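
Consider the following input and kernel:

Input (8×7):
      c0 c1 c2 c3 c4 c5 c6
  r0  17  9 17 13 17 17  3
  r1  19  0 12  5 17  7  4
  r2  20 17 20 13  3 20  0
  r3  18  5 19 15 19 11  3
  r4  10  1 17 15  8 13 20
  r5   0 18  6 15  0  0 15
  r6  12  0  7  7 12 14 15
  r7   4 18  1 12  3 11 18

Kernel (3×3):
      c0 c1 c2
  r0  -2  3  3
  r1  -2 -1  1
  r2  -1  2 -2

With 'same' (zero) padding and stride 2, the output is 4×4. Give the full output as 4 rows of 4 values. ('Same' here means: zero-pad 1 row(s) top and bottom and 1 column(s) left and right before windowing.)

Output[0,0]: The receptive field on the zero-padded input at this output position is [0 0 0 / 0 17 9 / 0 19 0]. Elementwise product with the kernel and sum: 0·-2 + 0·3 + 0·3 + 0·-2 + 17·-1 + 9·1 + 0·-1 + 19·2 + 0·-2.
Output[0,1]: The receptive field on the zero-padded input at this output position is [0 0 0 / 9 17 13 / 0 12 5]. Elementwise product with the kernel and sum: 0·-2 + 0·3 + 0·3 + 9·-2 + 17·-1 + 13·1 + 0·-1 + 12·2 + 5·-2.

30 -8 -11 -36
80 13 54 -47
24 52 20 -29
14 -13 -70 27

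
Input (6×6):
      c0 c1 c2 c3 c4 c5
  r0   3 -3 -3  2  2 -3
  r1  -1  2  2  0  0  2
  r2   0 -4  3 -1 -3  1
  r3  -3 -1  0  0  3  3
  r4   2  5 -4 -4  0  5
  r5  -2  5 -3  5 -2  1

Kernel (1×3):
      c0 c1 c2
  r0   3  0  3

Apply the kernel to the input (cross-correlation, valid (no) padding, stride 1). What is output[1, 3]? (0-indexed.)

The receptive field on the input at this output position is [0 0 2]. Elementwise product with the kernel and sum: 0·3 + 2·3.

6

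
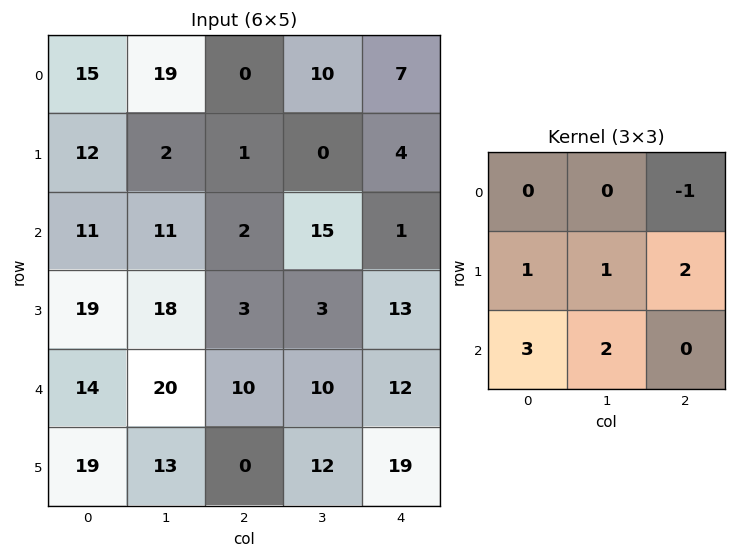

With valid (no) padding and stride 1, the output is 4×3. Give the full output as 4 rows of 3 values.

71 30 38
118 103 30
123 92 81
134 86 55

Output[0,0]: The receptive field on the input at this output position is [15 19 0 / 12 2 1 / 11 11 2]. Elementwise product with the kernel and sum: 0·-1 + 12·1 + 2·1 + 1·2 + 11·3 + 11·2.
Output[0,1]: The receptive field on the input at this output position is [19 0 10 / 2 1 0 / 11 2 15]. Elementwise product with the kernel and sum: 10·-1 + 2·1 + 1·1 + 0·2 + 11·3 + 2·2.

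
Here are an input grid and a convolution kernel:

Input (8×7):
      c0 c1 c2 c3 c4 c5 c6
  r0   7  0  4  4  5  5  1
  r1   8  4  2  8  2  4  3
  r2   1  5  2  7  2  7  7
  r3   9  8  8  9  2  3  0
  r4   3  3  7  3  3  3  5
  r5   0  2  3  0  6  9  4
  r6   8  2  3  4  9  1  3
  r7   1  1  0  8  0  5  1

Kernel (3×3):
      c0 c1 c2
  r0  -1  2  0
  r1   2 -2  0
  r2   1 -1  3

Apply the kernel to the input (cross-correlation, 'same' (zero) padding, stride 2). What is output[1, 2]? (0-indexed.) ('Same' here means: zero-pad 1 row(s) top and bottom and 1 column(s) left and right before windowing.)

The receptive field on the zero-padded input at this output position is [8 2 4 / 7 2 7 / 9 2 3]. Elementwise product with the kernel and sum: 8·-1 + 2·2 + 7·2 + 2·-2 + 9·1 + 2·-1 + 3·3.

22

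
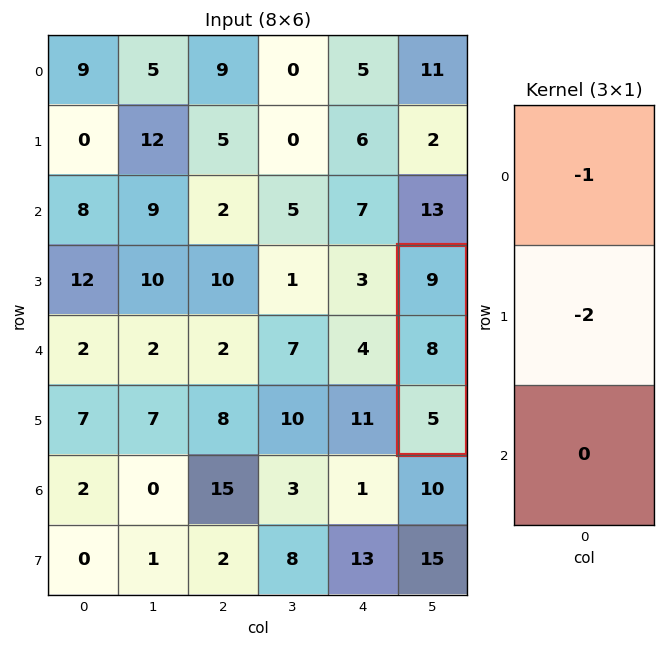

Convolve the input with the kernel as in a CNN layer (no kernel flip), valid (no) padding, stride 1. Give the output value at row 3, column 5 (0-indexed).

-25

The receptive field on the input at this output position is [9 / 8 / 5]. Elementwise product with the kernel and sum: 9·-1 + 8·-2.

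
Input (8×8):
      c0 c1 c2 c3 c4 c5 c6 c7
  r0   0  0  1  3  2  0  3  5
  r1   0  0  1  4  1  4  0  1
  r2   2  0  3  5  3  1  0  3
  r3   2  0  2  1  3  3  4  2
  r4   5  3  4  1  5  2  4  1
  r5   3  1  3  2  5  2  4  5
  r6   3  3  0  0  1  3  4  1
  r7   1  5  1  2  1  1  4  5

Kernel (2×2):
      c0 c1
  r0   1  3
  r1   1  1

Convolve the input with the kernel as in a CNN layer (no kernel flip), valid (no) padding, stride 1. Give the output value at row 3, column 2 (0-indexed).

The receptive field on the input at this output position is [2 1 / 4 1]. Elementwise product with the kernel and sum: 2·1 + 1·3 + 4·1 + 1·1.

10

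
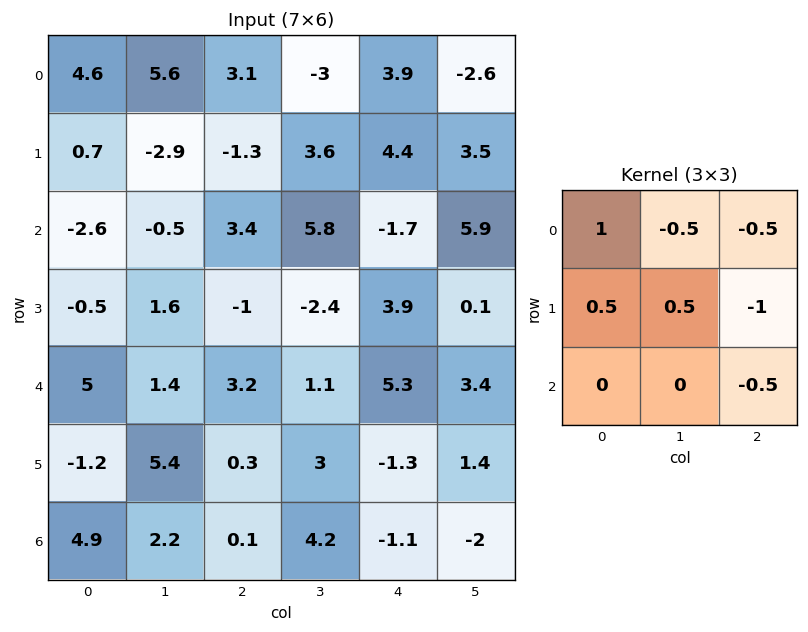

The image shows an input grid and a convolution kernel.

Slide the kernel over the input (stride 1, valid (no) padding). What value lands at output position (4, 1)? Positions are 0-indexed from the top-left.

The receptive field on the input at this output position is [1.4 3.2 1.1 / 5.4 0.3 3 / 2.2 0.1 4.2]. Elementwise product with the kernel and sum: 1.4·1 + 3.2·-0.5 + 1.1·-0.5 + 5.4·0.5 + 0.3·0.5 + 3·-1 + 4.2·-0.5.

-3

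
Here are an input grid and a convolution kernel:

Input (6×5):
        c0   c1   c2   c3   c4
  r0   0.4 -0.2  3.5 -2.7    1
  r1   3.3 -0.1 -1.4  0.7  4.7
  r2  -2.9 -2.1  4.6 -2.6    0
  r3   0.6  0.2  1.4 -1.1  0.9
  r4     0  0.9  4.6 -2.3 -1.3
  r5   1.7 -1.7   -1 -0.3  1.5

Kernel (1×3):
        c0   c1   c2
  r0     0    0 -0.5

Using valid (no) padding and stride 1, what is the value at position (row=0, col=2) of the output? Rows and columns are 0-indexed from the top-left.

The receptive field on the input at this output position is [3.5 -2.7 1]. Elementwise product with the kernel and sum: 1·-0.5.

-0.5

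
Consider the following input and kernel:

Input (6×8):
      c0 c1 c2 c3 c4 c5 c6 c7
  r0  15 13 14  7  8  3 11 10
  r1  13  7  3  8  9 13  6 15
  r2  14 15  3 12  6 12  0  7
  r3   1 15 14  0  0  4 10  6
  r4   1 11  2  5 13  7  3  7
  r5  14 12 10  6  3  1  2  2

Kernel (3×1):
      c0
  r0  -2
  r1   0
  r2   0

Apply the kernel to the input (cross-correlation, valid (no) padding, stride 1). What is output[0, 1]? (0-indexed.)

The receptive field on the input at this output position is [13 / 7 / 15]. Elementwise product with the kernel and sum: 13·-2.

-26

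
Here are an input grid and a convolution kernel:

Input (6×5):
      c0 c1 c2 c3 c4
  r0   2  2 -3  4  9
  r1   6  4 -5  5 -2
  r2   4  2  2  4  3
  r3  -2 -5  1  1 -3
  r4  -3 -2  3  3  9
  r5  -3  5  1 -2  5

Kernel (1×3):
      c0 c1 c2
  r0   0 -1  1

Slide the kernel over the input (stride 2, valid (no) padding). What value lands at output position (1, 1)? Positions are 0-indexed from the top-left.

-1

The receptive field on the input at this output position is [2 4 3]. Elementwise product with the kernel and sum: 4·-1 + 3·1.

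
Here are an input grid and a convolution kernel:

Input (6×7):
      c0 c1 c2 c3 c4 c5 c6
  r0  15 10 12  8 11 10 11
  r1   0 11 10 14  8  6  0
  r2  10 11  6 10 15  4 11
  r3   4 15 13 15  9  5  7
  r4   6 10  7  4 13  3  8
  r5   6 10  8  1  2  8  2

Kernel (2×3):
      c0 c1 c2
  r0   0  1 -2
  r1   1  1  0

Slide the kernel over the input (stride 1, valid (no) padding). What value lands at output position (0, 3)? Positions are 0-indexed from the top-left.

The receptive field on the input at this output position is [8 11 10 / 14 8 6]. Elementwise product with the kernel and sum: 11·1 + 10·-2 + 14·1 + 8·1.

13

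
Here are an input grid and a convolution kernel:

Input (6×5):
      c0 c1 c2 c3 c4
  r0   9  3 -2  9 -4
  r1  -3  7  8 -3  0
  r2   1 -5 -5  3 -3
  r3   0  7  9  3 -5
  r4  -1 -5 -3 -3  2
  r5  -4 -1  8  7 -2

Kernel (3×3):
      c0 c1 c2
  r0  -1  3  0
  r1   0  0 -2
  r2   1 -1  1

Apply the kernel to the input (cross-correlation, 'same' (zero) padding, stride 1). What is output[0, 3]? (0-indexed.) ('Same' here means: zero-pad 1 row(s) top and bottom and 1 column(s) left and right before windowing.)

19

The receptive field on the zero-padded input at this output position is [0 0 0 / -2 9 -4 / 8 -3 0]. Elementwise product with the kernel and sum: 0·-1 + 0·3 + -4·-2 + 8·1 + -3·-1 + 0·1.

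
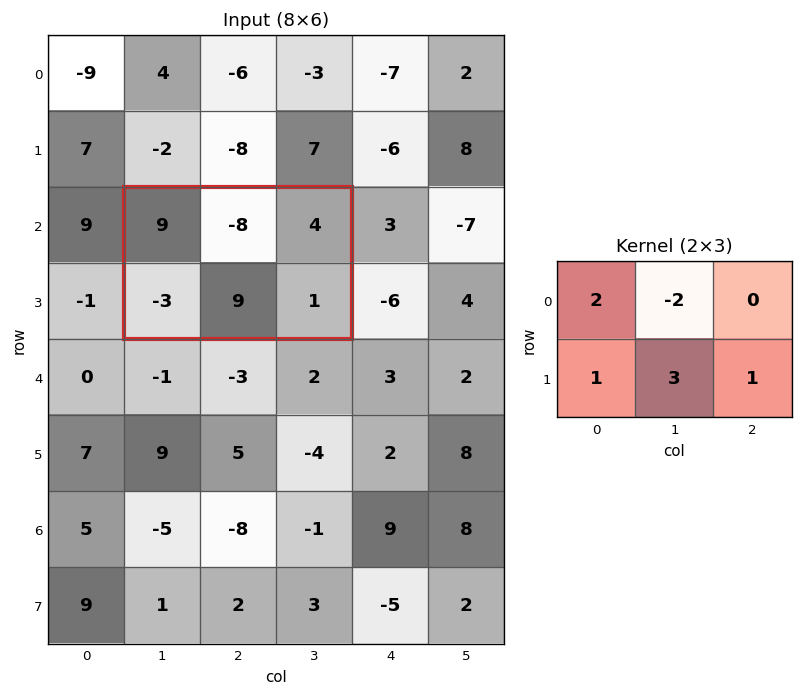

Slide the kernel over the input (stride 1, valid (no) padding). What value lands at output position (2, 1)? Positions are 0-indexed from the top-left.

The receptive field on the input at this output position is [9 -8 4 / -3 9 1]. Elementwise product with the kernel and sum: 9·2 + -8·-2 + -3·1 + 9·3 + 1·1.

59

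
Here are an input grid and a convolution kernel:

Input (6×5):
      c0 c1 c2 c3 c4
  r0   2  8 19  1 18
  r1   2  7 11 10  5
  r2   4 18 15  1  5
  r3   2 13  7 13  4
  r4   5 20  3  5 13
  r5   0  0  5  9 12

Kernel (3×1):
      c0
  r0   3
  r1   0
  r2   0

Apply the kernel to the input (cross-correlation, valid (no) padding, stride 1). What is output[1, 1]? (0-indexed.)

The receptive field on the input at this output position is [7 / 18 / 13]. Elementwise product with the kernel and sum: 7·3.

21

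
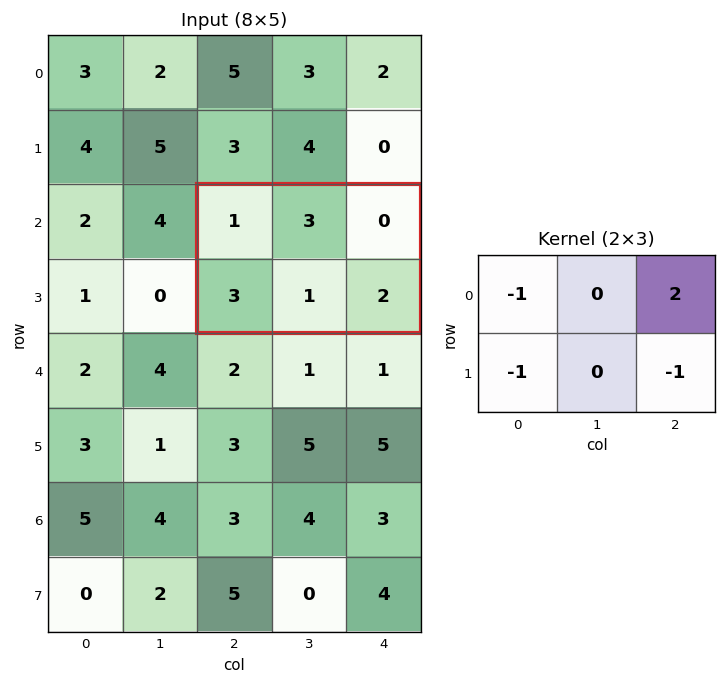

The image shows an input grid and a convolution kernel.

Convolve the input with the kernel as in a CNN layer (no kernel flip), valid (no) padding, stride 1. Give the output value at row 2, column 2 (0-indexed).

-6

The receptive field on the input at this output position is [1 3 0 / 3 1 2]. Elementwise product with the kernel and sum: 1·-1 + 0·2 + 3·-1 + 2·-1.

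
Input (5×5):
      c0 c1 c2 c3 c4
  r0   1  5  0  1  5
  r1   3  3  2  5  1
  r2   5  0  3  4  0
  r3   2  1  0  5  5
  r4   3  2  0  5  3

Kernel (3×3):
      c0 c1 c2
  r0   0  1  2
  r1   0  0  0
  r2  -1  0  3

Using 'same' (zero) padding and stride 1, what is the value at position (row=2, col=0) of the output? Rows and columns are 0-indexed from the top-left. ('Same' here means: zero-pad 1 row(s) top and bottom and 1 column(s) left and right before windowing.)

12

The receptive field on the zero-padded input at this output position is [0 3 3 / 0 5 0 / 0 2 1]. Elementwise product with the kernel and sum: 3·1 + 3·2 + 0·-1 + 1·3.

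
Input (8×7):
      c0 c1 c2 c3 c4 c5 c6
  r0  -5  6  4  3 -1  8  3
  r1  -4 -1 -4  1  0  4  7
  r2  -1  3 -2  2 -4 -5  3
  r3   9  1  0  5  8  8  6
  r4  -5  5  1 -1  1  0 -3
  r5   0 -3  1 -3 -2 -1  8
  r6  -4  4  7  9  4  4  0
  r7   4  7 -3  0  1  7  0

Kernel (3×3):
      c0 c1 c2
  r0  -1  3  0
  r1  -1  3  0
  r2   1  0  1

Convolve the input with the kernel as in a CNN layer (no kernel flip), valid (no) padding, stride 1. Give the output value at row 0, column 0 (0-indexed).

The receptive field on the input at this output position is [-5 6 4 / -4 -1 -4 / -1 3 -2]. Elementwise product with the kernel and sum: -5·-1 + 6·3 + -4·-1 + -1·3 + -1·1 + -2·1.

21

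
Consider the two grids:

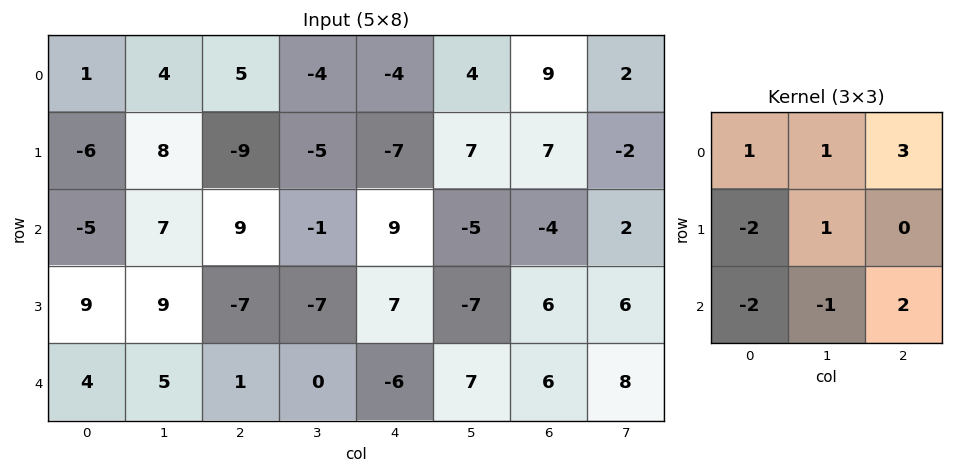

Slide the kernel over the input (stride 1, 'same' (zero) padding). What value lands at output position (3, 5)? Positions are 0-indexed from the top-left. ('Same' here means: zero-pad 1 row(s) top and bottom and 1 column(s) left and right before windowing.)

The receptive field on the zero-padded input at this output position is [9 -5 -4 / 7 -7 6 / -6 7 6]. Elementwise product with the kernel and sum: 9·1 + -5·1 + -4·3 + 7·-2 + -7·1 + -6·-2 + 7·-1 + 6·2.

-12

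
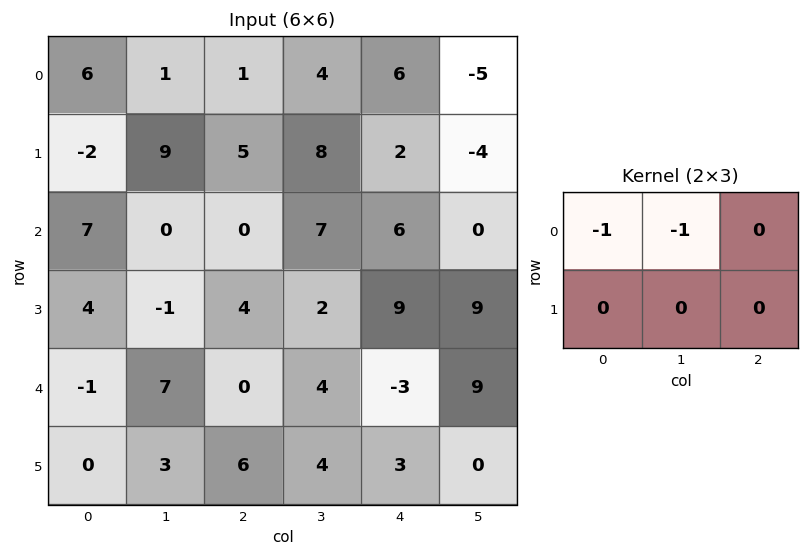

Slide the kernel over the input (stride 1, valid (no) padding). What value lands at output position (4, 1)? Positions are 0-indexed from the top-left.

-7

The receptive field on the input at this output position is [7 0 4 / 3 6 4]. Elementwise product with the kernel and sum: 7·-1 + 0·-1.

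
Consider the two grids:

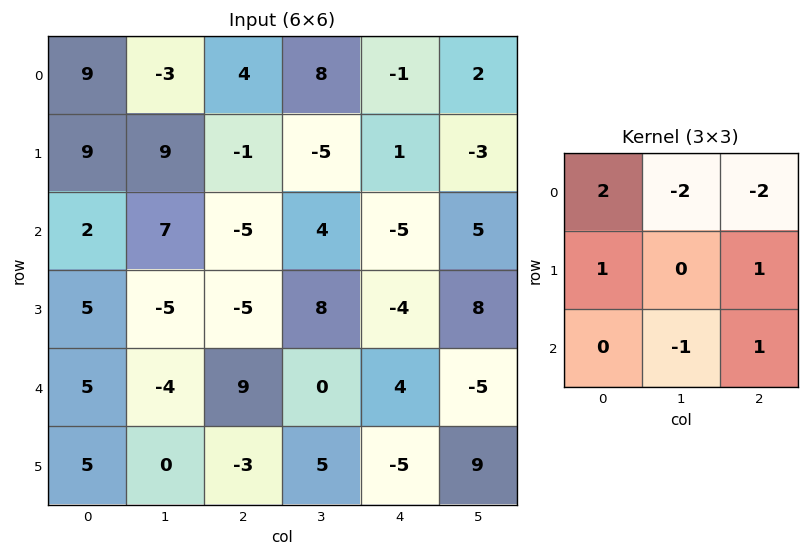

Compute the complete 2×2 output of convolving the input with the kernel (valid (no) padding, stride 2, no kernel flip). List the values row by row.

Output[0,0]: The receptive field on the input at this output position is [9 -3 4 / 9 9 -1 / 2 7 -5]. Elementwise product with the kernel and sum: 9·2 + -3·-2 + 4·-2 + 9·1 + -1·1 + 7·-1 + -5·1.
Output[0,1]: The receptive field on the input at this output position is [4 8 -1 / -1 -5 1 / -5 4 -5]. Elementwise product with the kernel and sum: 4·2 + 8·-2 + -1·-2 + -1·1 + 1·1 + 4·-1 + -5·1.

12 -15
13 -13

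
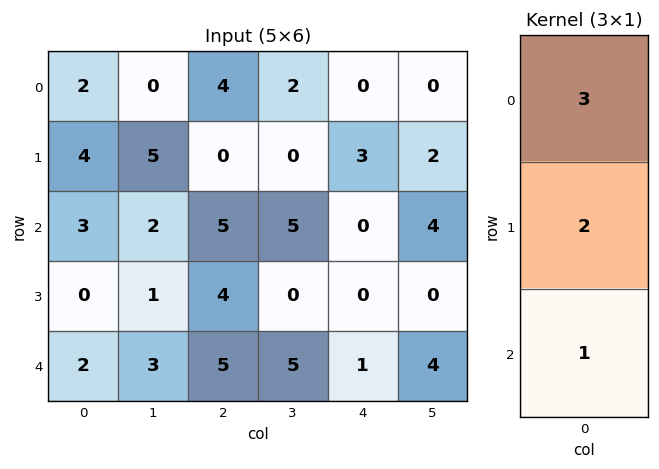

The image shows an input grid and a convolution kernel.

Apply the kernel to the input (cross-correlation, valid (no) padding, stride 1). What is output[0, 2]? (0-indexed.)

17

The receptive field on the input at this output position is [4 / 0 / 5]. Elementwise product with the kernel and sum: 4·3 + 0·2 + 5·1.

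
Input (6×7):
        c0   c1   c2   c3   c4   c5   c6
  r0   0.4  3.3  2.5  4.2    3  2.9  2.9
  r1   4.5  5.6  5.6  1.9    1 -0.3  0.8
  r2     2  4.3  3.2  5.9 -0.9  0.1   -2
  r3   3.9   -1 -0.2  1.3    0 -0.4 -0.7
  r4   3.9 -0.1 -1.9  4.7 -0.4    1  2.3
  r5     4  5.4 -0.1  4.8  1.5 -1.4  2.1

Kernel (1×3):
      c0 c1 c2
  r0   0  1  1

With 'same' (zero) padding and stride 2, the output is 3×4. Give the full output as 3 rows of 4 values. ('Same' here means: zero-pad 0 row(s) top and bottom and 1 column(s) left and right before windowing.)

3.7 6.7 5.9 2.9
6.3 9.1 -0.8 -2
3.8 2.8 0.6 2.3

Output[0,0]: The receptive field on the zero-padded input at this output position is [0 0.4 3.3]. Elementwise product with the kernel and sum: 0.4·1 + 3.3·1.
Output[0,1]: The receptive field on the zero-padded input at this output position is [3.3 2.5 4.2]. Elementwise product with the kernel and sum: 2.5·1 + 4.2·1.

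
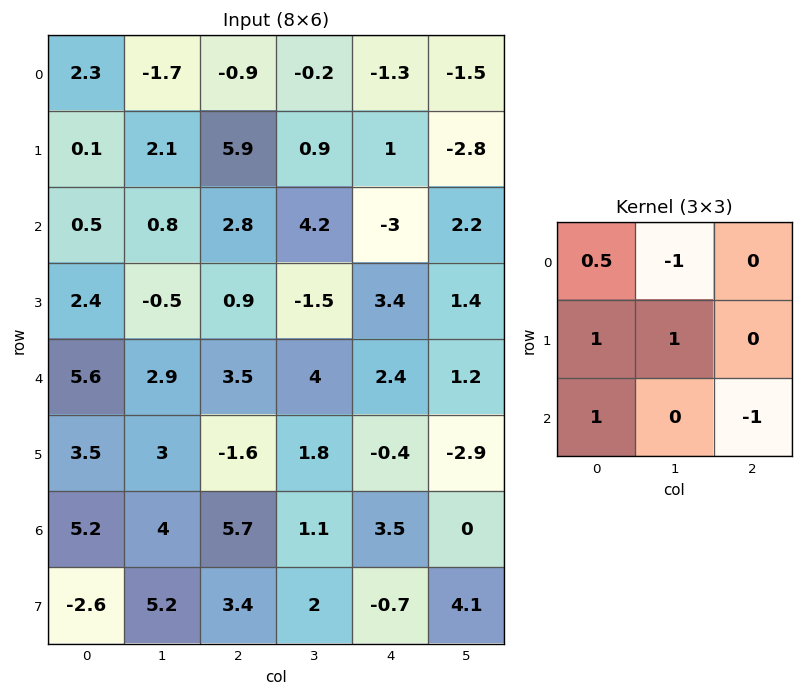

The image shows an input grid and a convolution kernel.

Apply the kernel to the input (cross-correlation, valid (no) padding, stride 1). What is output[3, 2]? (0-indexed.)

The receptive field on the input at this output position is [0.9 -1.5 3.4 / 3.5 4 2.4 / -1.6 1.8 -0.4]. Elementwise product with the kernel and sum: 0.9·0.5 + -1.5·-1 + 3.5·1 + 4·1 + -1.6·1 + -0.4·-1.

8.25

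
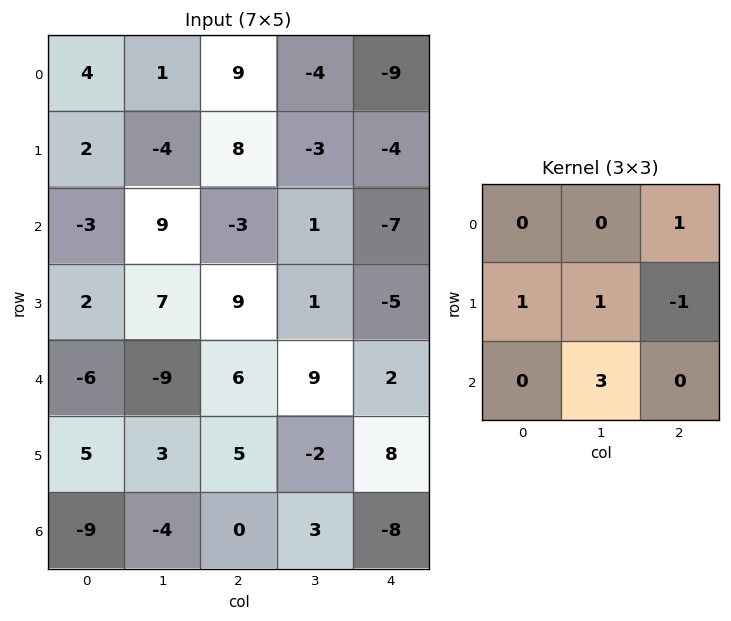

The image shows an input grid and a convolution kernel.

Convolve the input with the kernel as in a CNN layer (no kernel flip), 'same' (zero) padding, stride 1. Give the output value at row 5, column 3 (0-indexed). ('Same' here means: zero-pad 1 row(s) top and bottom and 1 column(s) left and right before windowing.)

6

The receptive field on the zero-padded input at this output position is [6 9 2 / 5 -2 8 / 0 3 -8]. Elementwise product with the kernel and sum: 2·1 + 5·1 + -2·1 + 8·-1 + 3·3.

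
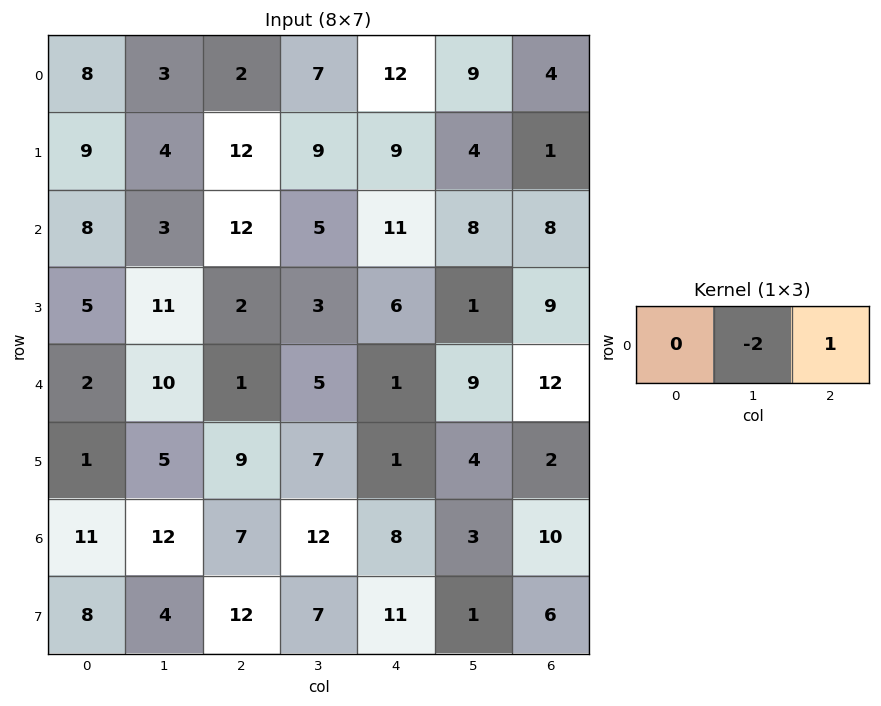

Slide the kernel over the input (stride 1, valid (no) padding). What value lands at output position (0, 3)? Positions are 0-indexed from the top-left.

The receptive field on the input at this output position is [7 12 9]. Elementwise product with the kernel and sum: 12·-2 + 9·1.

-15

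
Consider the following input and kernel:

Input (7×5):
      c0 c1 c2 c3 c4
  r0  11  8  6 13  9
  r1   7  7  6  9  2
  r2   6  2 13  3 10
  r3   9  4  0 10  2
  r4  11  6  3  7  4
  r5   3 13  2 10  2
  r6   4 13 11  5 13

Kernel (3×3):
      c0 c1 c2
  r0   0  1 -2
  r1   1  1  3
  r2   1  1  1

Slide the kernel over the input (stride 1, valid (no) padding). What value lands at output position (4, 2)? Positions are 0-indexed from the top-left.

The receptive field on the input at this output position is [3 7 4 / 2 10 2 / 11 5 13]. Elementwise product with the kernel and sum: 7·1 + 4·-2 + 2·1 + 10·1 + 2·3 + 11·1 + 5·1 + 13·1.

46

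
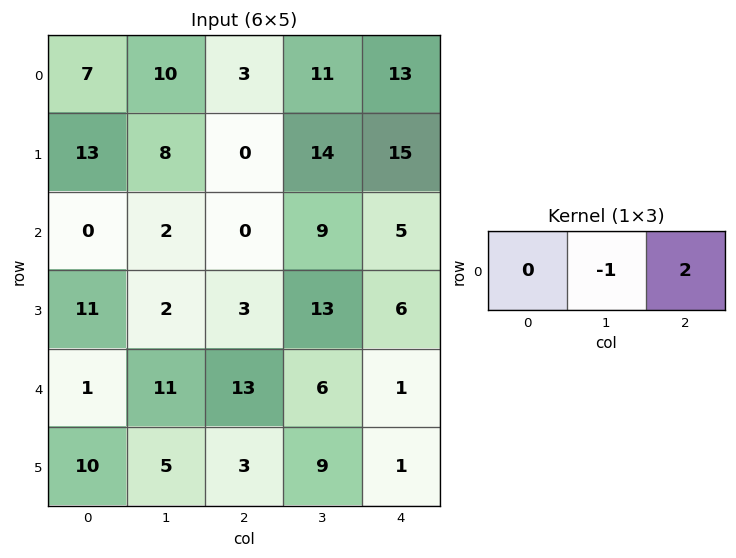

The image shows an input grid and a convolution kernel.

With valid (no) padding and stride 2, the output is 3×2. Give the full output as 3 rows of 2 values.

Output[0,0]: The receptive field on the input at this output position is [7 10 3]. Elementwise product with the kernel and sum: 10·-1 + 3·2.
Output[0,1]: The receptive field on the input at this output position is [3 11 13]. Elementwise product with the kernel and sum: 11·-1 + 13·2.

-4 15
-2 1
15 -4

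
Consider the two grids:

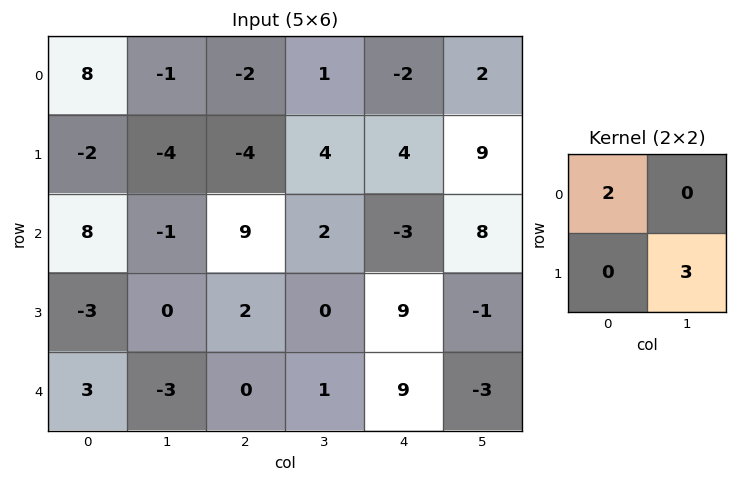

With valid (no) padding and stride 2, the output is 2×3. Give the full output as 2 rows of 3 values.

4 8 23
16 18 -9

Output[0,0]: The receptive field on the input at this output position is [8 -1 / -2 -4]. Elementwise product with the kernel and sum: 8·2 + -4·3.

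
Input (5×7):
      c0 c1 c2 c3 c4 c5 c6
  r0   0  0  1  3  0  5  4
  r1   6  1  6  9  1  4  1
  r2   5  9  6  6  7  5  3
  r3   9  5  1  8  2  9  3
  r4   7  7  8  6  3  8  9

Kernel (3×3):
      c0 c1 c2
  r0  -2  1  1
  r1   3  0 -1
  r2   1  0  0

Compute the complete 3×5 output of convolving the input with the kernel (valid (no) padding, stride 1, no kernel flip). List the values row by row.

18 7 24 28 18
13 39 10 8 23
38 8 10 21 0

Output[0,0]: The receptive field on the input at this output position is [0 0 1 / 6 1 6 / 5 9 6]. Elementwise product with the kernel and sum: 0·-2 + 0·1 + 1·1 + 6·3 + 6·-1 + 5·1.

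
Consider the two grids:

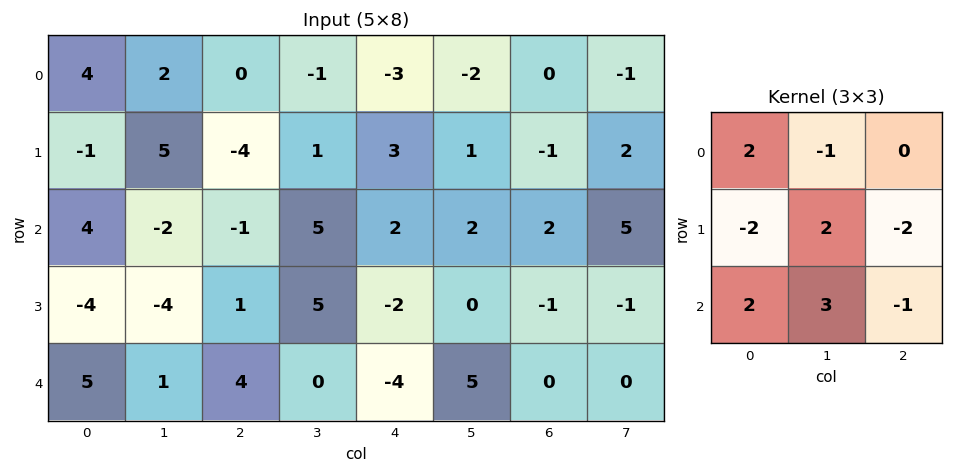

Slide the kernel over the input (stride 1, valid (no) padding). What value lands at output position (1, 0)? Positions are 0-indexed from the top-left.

-38

The receptive field on the input at this output position is [-1 5 -4 / 4 -2 -1 / -4 -4 1]. Elementwise product with the kernel and sum: -1·2 + 5·-1 + 4·-2 + -2·2 + -1·-2 + -4·2 + -4·3 + 1·-1.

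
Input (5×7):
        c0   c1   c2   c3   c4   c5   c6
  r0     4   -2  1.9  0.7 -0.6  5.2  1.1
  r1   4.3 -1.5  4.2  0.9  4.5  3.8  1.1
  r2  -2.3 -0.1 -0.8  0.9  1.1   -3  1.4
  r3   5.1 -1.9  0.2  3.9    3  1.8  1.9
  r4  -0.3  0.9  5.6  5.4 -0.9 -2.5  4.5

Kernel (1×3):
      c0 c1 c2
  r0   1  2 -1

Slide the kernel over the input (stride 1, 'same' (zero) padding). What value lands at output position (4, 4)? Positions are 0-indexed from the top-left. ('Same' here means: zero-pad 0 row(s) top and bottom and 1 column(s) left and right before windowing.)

The receptive field on the zero-padded input at this output position is [5.4 -0.9 -2.5]. Elementwise product with the kernel and sum: 5.4·1 + -0.9·2 + -2.5·-1.

6.1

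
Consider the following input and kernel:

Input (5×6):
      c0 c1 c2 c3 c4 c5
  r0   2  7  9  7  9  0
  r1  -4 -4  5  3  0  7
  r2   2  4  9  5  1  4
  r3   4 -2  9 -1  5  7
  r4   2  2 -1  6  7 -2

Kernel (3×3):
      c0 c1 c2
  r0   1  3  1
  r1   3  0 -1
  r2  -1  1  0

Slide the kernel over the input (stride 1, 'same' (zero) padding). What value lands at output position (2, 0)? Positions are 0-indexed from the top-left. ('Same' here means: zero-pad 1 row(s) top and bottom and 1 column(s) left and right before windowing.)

-16

The receptive field on the zero-padded input at this output position is [0 -4 -4 / 0 2 4 / 0 4 -2]. Elementwise product with the kernel and sum: 0·1 + -4·3 + -4·1 + 0·3 + 4·-1 + 0·-1 + 4·1.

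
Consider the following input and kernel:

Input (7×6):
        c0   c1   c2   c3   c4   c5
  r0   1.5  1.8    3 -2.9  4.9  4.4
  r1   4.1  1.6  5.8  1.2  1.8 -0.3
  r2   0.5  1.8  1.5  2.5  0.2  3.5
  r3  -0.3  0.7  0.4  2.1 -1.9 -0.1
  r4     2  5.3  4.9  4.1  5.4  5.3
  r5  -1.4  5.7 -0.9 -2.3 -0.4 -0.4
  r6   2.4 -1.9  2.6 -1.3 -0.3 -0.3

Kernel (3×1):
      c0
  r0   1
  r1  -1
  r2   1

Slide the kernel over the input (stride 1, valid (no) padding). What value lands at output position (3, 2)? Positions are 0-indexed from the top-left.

-5.4

The receptive field on the input at this output position is [0.4 / 4.9 / -0.9]. Elementwise product with the kernel and sum: 0.4·1 + 4.9·-1 + -0.9·1.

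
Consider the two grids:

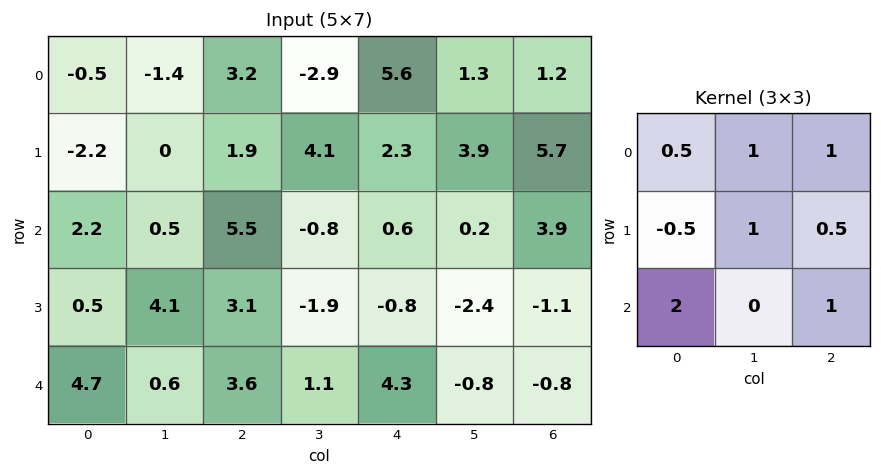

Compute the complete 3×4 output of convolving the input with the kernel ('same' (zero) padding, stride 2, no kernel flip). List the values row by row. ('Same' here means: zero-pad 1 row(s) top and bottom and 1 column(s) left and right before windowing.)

Output[0,0]: The receptive field on the zero-padded input at this output position is [0 0 0 / 0 -0.5 -1.4 / 0 -2.2 0]. Elementwise product with the kernel and sum: 0·0.5 + 0·1 + 0·1 + 0·-0.5 + -0.5·1 + -1.4·0.5 + 0·2 + 0·1.
Output[0,1]: The receptive field on the zero-padded input at this output position is [0 0 0 / -1.4 3.2 -2.9 / 0 1.9 4.1]. Elementwise product with the kernel and sum: 0·0.5 + 0·1 + 0·1 + -1.4·-0.5 + 3.2·1 + -2.9·0.5 + 0·2 + 4.1·1.

-1.2 6.55 19.8 8.35
4.35 17.15 3.15 6.65
9.6 7.1 -0.8 -2.7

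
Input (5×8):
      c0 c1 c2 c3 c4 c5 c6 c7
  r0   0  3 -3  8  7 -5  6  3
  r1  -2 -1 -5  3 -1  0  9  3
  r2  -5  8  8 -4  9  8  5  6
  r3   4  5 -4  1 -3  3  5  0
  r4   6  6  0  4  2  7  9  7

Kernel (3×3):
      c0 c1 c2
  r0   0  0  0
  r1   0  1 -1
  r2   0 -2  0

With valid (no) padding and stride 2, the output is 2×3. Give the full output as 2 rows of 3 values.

Output[0,0]: The receptive field on the input at this output position is [0 3 -3 / -2 -1 -5 / -5 8 8]. Elementwise product with the kernel and sum: -1·1 + -5·-1 + 8·-2.
Output[0,1]: The receptive field on the input at this output position is [-3 8 7 / -5 3 -1 / 8 -4 9]. Elementwise product with the kernel and sum: 3·1 + -1·-1 + -4·-2.

-12 12 -25
-3 -4 -16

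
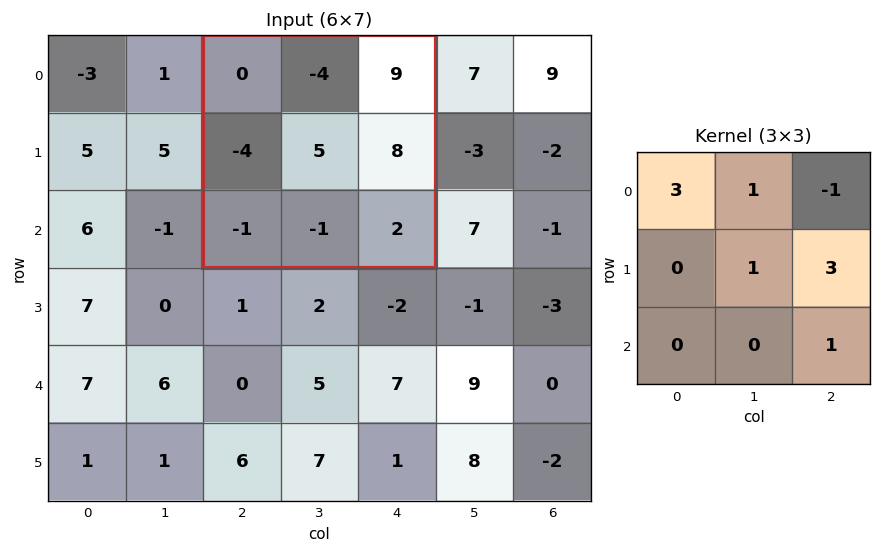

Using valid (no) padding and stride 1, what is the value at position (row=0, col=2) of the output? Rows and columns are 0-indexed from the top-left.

The receptive field on the input at this output position is [0 -4 9 / -4 5 8 / -1 -1 2]. Elementwise product with the kernel and sum: 0·3 + -4·1 + 9·-1 + 5·1 + 8·3 + 2·1.

18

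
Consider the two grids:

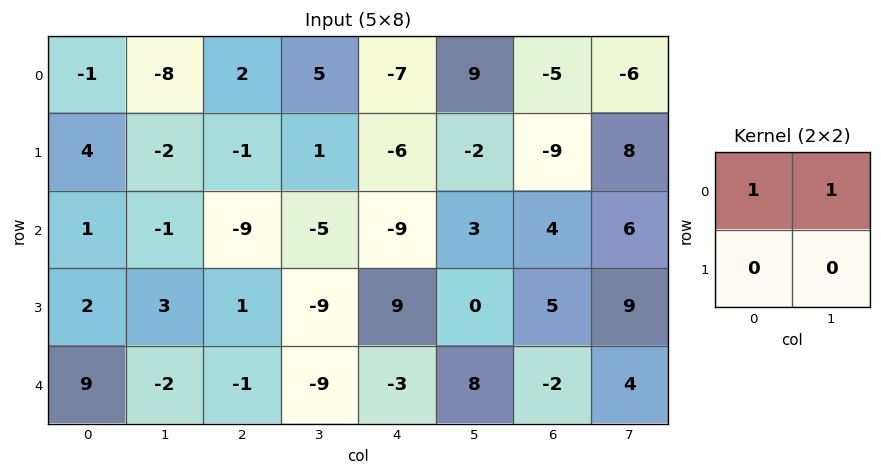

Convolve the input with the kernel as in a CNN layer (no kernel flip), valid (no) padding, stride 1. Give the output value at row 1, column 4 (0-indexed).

-8

The receptive field on the input at this output position is [-6 -2 / -9 3]. Elementwise product with the kernel and sum: -6·1 + -2·1.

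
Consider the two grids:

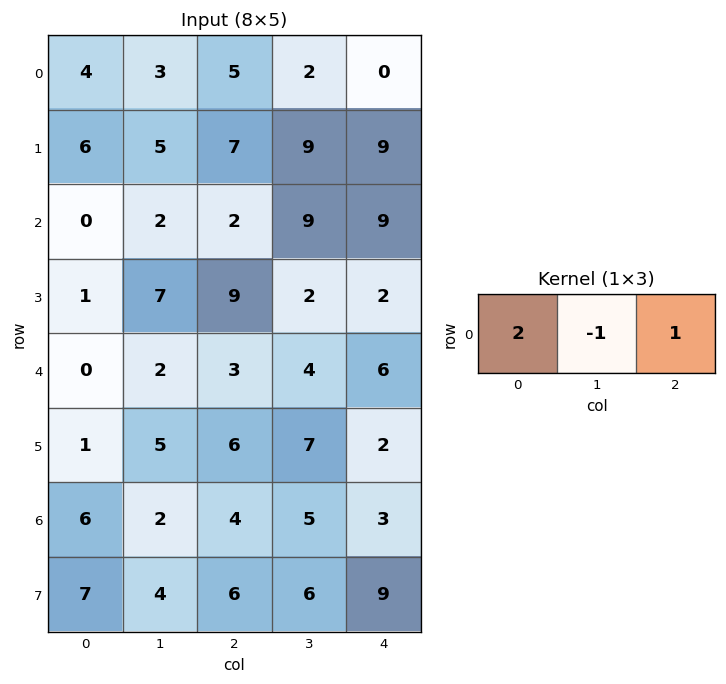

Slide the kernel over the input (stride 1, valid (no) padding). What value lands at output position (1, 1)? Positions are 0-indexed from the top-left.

The receptive field on the input at this output position is [5 7 9]. Elementwise product with the kernel and sum: 5·2 + 7·-1 + 9·1.

12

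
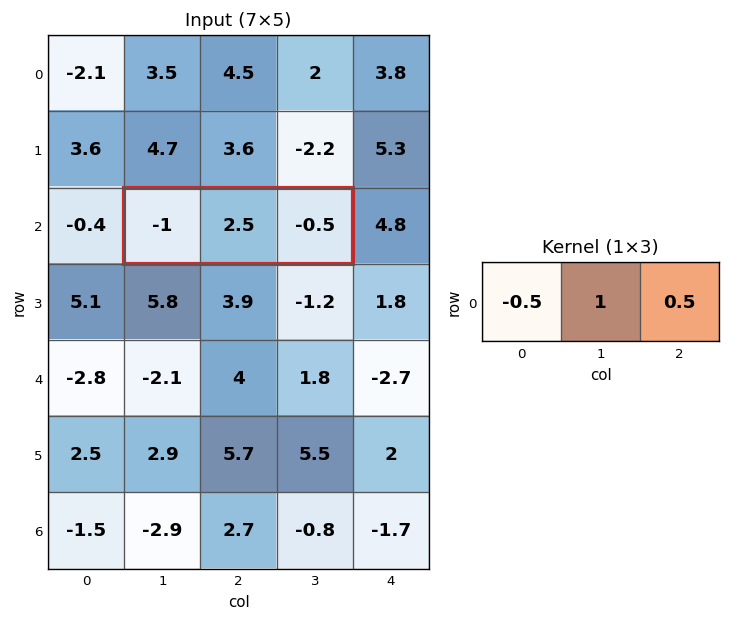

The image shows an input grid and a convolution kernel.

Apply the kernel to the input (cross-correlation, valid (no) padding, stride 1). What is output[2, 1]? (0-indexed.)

The receptive field on the input at this output position is [-1 2.5 -0.5]. Elementwise product with the kernel and sum: -1·-0.5 + 2.5·1 + -0.5·0.5.

2.75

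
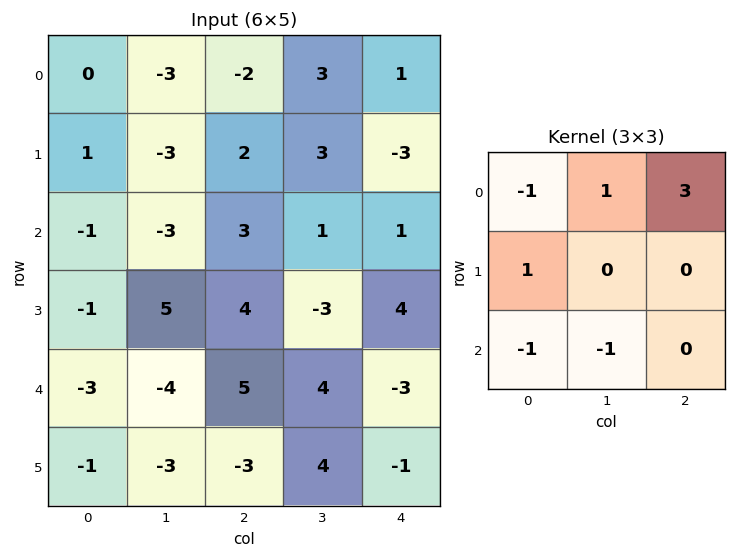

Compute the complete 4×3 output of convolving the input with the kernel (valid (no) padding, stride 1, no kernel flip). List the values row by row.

-4 7 6
-3 2 -6
13 13 -4
19 -8 9

Output[0,0]: The receptive field on the input at this output position is [0 -3 -2 / 1 -3 2 / -1 -3 3]. Elementwise product with the kernel and sum: 0·-1 + -3·1 + -2·3 + 1·1 + -1·-1 + -3·-1.
Output[0,1]: The receptive field on the input at this output position is [-3 -2 3 / -3 2 3 / -3 3 1]. Elementwise product with the kernel and sum: -3·-1 + -2·1 + 3·3 + -3·1 + -3·-1 + 3·-1.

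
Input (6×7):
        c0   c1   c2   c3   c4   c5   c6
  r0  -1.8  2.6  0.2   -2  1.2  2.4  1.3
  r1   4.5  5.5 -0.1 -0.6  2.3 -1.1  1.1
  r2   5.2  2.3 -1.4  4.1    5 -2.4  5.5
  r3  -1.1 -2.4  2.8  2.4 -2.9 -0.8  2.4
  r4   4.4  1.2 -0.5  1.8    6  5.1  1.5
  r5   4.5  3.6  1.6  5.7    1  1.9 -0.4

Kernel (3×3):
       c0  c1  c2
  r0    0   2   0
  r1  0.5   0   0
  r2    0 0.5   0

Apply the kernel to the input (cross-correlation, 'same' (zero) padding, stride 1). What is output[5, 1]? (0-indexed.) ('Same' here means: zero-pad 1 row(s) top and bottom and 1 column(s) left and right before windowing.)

4.65

The receptive field on the zero-padded input at this output position is [4.4 1.2 -0.5 / 4.5 3.6 1.6 / 0 0 0]. Elementwise product with the kernel and sum: 1.2·2 + 4.5·0.5 + 0·0.5.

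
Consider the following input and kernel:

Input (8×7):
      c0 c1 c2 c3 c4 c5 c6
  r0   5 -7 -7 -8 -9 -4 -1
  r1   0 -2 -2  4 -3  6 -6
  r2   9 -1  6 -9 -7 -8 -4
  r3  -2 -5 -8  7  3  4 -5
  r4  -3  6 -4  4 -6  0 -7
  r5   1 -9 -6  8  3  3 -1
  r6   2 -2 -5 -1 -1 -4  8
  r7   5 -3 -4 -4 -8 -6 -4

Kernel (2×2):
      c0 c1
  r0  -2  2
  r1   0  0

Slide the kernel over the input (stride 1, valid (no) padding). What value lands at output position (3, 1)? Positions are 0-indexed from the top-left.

-6

The receptive field on the input at this output position is [-5 -8 / 6 -4]. Elementwise product with the kernel and sum: -5·-2 + -8·2.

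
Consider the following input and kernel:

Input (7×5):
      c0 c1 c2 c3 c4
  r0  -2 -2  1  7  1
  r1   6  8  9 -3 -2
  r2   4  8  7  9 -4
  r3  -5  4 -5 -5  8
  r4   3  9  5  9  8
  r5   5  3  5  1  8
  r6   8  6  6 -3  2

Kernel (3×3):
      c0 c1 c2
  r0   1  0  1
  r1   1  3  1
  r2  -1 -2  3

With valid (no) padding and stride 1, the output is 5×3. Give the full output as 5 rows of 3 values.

39 42 -37
32 34 76
7 9 -8
29 22 60
25 10 35

Output[0,0]: The receptive field on the input at this output position is [-2 -2 1 / 6 8 9 / 4 8 7]. Elementwise product with the kernel and sum: -2·1 + 1·1 + 6·1 + 8·3 + 9·1 + 4·-1 + 8·-2 + 7·3.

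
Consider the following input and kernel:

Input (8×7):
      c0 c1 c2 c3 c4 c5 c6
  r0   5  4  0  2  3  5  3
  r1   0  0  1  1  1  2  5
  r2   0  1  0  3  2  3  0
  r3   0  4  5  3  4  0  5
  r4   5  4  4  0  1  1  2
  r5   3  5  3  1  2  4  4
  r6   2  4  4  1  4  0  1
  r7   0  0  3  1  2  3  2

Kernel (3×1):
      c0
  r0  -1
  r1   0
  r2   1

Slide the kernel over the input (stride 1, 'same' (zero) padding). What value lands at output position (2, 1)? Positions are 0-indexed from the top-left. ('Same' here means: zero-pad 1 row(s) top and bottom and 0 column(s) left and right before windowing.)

The receptive field on the zero-padded input at this output position is [0 / 1 / 4]. Elementwise product with the kernel and sum: 0·-1 + 4·1.

4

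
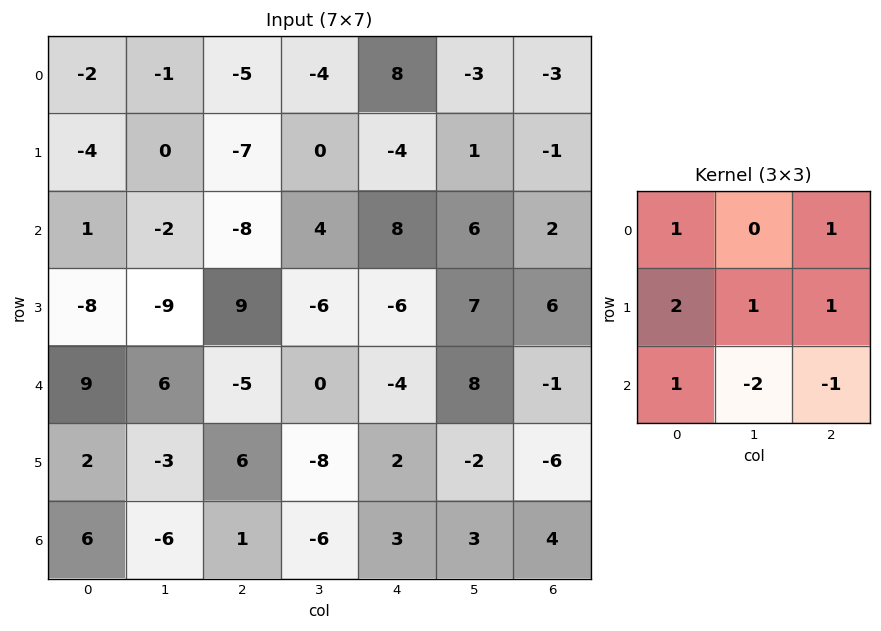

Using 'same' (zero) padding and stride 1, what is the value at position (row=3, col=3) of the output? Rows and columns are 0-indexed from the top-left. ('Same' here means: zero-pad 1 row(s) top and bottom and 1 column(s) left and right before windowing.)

5

The receptive field on the zero-padded input at this output position is [-8 4 8 / 9 -6 -6 / -5 0 -4]. Elementwise product with the kernel and sum: -8·1 + 8·1 + 9·2 + -6·1 + -6·1 + -5·1 + 0·-2 + -4·-1.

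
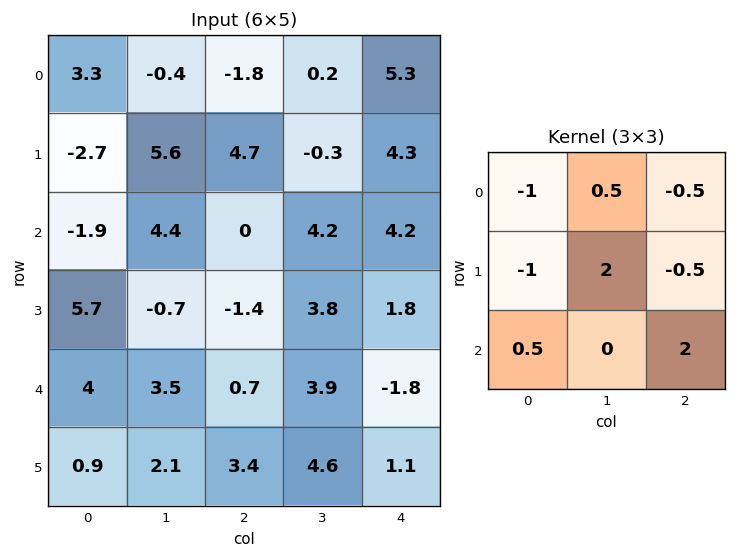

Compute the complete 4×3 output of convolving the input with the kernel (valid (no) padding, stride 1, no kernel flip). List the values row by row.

Output[0,0]: The receptive field on the input at this output position is [3.3 -0.4 -1.8 / -2.7 5.6 4.7 / -1.9 4.4 0]. Elementwise product with the kernel and sum: 3.3·-1 + -0.4·0.5 + -1.8·-0.5 + -2.7·-1 + 5.6·2 + 4.7·-0.5 + -1.9·0.5 + 0·2.
Output[0,1]: The receptive field on the input at this output position is [-0.4 -1.8 0.2 / 5.6 4.7 -0.3 / 4.4 0 4.2]. Elementwise product with the kernel and sum: -0.4·-1 + -1.8·0.5 + 0.2·-0.5 + 5.6·-1 + 4.7·2 + -0.3·-0.5 + 4.4·0.5 + 4.2·2.

8 13.95 0.2
13.9 -2.35 2.2
1.1 -0.95 4.85
4.55 4.3 14.3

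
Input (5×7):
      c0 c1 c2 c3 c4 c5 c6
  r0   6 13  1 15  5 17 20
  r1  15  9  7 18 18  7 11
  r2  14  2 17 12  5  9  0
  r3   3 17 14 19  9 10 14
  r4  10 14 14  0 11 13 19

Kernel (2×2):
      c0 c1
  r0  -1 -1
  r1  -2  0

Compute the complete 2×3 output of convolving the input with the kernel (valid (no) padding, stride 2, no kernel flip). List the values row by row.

-49 -30 -58
-22 -57 -32

Output[0,0]: The receptive field on the input at this output position is [6 13 / 15 9]. Elementwise product with the kernel and sum: 6·-1 + 13·-1 + 15·-2.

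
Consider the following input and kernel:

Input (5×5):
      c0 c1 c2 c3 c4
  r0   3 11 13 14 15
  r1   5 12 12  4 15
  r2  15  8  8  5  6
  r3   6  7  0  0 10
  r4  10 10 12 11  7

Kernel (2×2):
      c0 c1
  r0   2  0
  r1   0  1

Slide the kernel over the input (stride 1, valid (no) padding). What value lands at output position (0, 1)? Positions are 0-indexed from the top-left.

The receptive field on the input at this output position is [11 13 / 12 12]. Elementwise product with the kernel and sum: 11·2 + 12·1.

34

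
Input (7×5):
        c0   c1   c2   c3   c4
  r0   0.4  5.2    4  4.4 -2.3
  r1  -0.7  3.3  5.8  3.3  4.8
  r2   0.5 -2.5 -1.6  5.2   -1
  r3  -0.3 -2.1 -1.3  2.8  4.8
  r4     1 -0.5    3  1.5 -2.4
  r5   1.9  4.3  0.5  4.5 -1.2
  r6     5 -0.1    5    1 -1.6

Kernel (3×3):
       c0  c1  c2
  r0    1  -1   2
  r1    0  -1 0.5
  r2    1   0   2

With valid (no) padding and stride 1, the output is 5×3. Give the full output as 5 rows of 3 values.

0.1 13.75 -9.5
6.4 11.8 14.7
8.25 14.7 -11
4.1 15.85 0.9
18.45 3.15 -6.6

Output[0,0]: The receptive field on the input at this output position is [0.4 5.2 4 / -0.7 3.3 5.8 / 0.5 -2.5 -1.6]. Elementwise product with the kernel and sum: 0.4·1 + 5.2·-1 + 4·2 + 3.3·-1 + 5.8·0.5 + 0.5·1 + -1.6·2.
Output[0,1]: The receptive field on the input at this output position is [5.2 4 4.4 / 3.3 5.8 3.3 / -2.5 -1.6 5.2]. Elementwise product with the kernel and sum: 5.2·1 + 4·-1 + 4.4·2 + 5.8·-1 + 3.3·0.5 + -2.5·1 + 5.2·2.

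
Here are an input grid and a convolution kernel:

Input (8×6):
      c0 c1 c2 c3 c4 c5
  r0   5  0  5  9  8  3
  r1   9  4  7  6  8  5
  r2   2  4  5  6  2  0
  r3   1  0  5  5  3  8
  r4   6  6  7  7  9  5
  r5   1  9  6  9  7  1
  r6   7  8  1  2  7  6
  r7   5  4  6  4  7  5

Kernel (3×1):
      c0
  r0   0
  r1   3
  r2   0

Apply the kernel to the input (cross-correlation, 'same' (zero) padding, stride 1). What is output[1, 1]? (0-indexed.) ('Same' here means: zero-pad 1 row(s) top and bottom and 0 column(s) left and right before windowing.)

The receptive field on the zero-padded input at this output position is [0 / 4 / 4]. Elementwise product with the kernel and sum: 4·3.

12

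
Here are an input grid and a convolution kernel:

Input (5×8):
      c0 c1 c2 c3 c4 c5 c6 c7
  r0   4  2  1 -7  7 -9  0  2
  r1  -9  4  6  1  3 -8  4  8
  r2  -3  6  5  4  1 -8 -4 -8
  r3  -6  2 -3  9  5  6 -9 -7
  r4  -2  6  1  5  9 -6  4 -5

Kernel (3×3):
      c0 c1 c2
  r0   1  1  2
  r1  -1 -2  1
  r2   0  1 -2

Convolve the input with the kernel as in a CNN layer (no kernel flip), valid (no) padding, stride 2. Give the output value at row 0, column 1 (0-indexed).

The receptive field on the input at this output position is [1 -7 7 / 6 1 3 / 5 4 1]. Elementwise product with the kernel and sum: 1·1 + -7·1 + 7·2 + 6·-1 + 1·-2 + 3·1 + 4·1 + 1·-2.

5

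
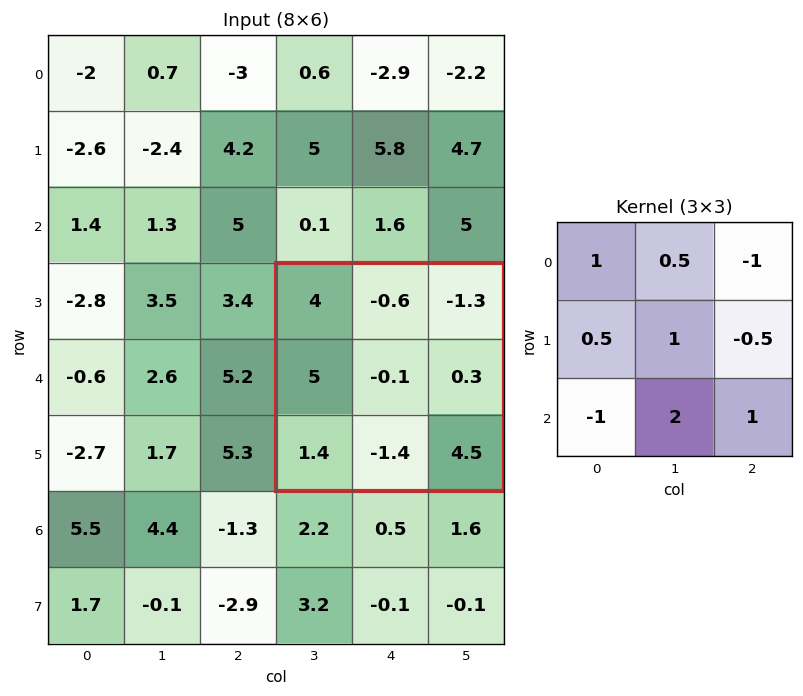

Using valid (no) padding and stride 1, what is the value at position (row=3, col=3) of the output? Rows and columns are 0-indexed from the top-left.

The receptive field on the input at this output position is [4 -0.6 -1.3 / 5 -0.1 0.3 / 1.4 -1.4 4.5]. Elementwise product with the kernel and sum: 4·1 + -0.6·0.5 + -1.3·-1 + 5·0.5 + -0.1·1 + 0.3·-0.5 + 1.4·-1 + -1.4·2 + 4.5·1.

7.55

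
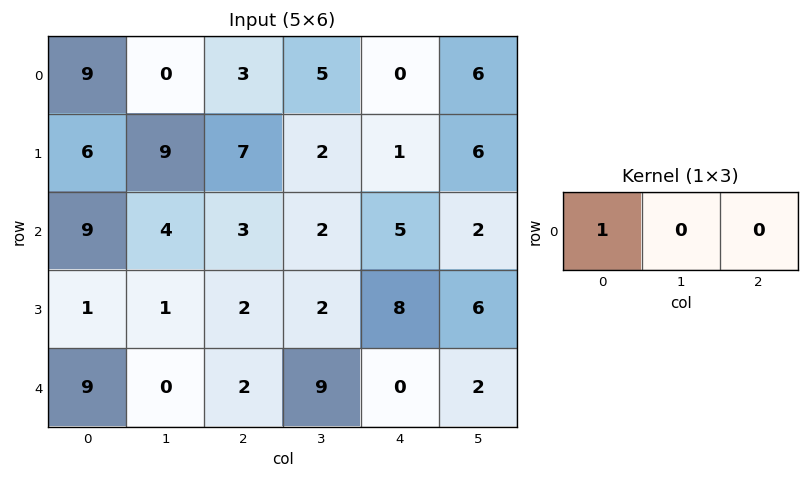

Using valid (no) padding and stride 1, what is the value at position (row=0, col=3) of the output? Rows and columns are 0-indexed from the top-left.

The receptive field on the input at this output position is [5 0 6]. Elementwise product with the kernel and sum: 5·1.

5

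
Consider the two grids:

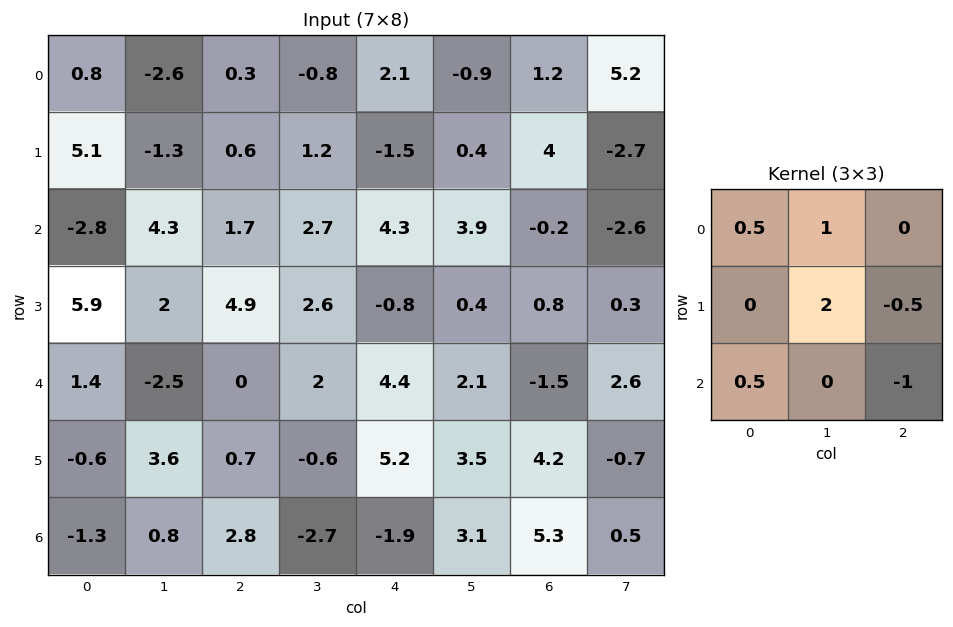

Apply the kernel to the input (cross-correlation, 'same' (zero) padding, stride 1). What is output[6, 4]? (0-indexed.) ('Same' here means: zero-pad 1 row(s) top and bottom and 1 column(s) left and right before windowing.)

The receptive field on the zero-padded input at this output position is [-0.6 5.2 3.5 / -2.7 -1.9 3.1 / 0 0 0]. Elementwise product with the kernel and sum: -0.6·0.5 + 5.2·1 + -1.9·2 + 3.1·-0.5 + 0·0.5 + 0·-1.

-0.45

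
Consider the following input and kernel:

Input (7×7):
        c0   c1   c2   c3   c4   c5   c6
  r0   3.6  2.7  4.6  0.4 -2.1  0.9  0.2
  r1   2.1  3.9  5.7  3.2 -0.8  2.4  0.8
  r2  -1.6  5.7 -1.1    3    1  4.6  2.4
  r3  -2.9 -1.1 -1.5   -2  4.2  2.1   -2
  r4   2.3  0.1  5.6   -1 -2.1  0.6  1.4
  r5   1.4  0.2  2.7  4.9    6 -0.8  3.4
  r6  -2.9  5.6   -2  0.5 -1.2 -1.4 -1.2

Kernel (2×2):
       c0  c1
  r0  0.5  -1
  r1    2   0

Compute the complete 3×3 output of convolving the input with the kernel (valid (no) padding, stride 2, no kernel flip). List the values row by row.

3.3 13.3 -3.55
-12.3 -6.55 4.3
3.85 9.2 10.35

Output[0,0]: The receptive field on the input at this output position is [3.6 2.7 / 2.1 3.9]. Elementwise product with the kernel and sum: 3.6·0.5 + 2.7·-1 + 2.1·2.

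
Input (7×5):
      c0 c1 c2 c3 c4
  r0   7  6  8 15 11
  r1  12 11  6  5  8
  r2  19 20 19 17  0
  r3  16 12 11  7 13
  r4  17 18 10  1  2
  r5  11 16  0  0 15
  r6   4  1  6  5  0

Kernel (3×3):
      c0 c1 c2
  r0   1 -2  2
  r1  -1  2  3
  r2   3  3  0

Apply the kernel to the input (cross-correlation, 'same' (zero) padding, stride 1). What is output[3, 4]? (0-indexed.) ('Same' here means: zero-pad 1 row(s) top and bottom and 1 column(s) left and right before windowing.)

45

The receptive field on the zero-padded input at this output position is [17 0 0 / 7 13 0 / 1 2 0]. Elementwise product with the kernel and sum: 17·1 + 0·-2 + 0·2 + 7·-1 + 13·2 + 0·3 + 1·3 + 2·3.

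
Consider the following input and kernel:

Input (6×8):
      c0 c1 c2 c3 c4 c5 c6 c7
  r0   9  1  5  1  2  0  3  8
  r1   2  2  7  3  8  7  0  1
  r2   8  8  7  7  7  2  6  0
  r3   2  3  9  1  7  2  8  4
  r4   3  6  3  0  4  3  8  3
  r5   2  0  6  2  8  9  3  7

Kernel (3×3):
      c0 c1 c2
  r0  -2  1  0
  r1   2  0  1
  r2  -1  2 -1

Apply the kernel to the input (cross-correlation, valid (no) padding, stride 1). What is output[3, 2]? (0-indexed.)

The receptive field on the input at this output position is [9 1 7 / 3 0 4 / 6 2 8]. Elementwise product with the kernel and sum: 9·-2 + 1·1 + 3·2 + 4·1 + 6·-1 + 2·2 + 8·-1.

-17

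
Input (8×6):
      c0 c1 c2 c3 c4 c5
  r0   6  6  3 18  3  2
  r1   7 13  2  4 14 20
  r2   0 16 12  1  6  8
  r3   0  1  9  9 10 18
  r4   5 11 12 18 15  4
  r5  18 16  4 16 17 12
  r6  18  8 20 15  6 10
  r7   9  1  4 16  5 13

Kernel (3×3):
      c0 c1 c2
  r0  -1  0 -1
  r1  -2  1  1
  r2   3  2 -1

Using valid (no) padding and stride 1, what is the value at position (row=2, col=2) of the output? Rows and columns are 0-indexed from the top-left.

The receptive field on the input at this output position is [12 1 6 / 9 9 10 / 12 18 15]. Elementwise product with the kernel and sum: 12·-1 + 6·-1 + 9·-2 + 9·1 + 10·1 + 12·3 + 18·2 + 15·-1.

40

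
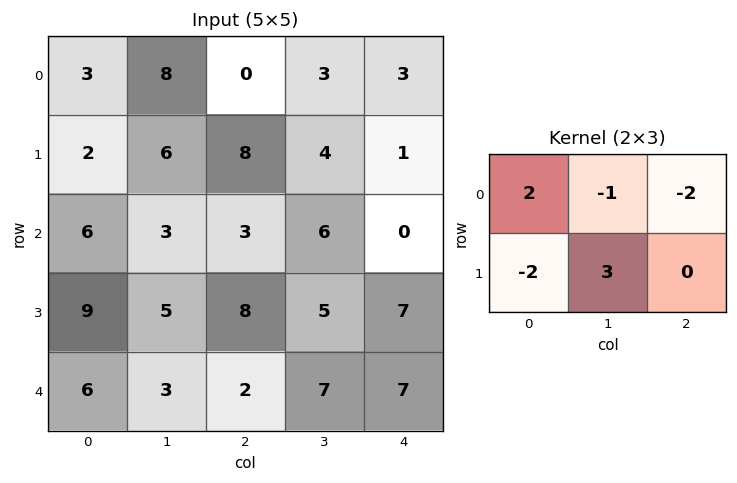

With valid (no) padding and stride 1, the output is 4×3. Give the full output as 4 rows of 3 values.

12 22 -13
-21 -1 22
0 5 -1
-6 -8 14

Output[0,0]: The receptive field on the input at this output position is [3 8 0 / 2 6 8]. Elementwise product with the kernel and sum: 3·2 + 8·-1 + 0·-2 + 2·-2 + 6·3.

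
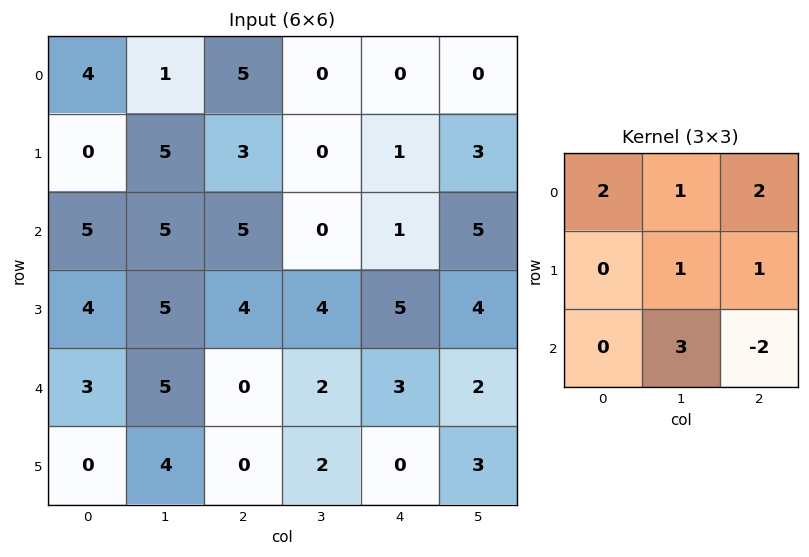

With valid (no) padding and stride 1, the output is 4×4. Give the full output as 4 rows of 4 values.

Output[0,0]: The receptive field on the input at this output position is [4 1 5 / 0 5 3 / 5 5 5]. Elementwise product with the kernel and sum: 4·2 + 1·1 + 5·2 + 5·1 + 3·1 + 5·3 + 5·-2.
Output[0,1]: The receptive field on the input at this output position is [1 5 0 / 5 3 0 / 5 5 0]. Elementwise product with the kernel and sum: 1·2 + 5·1 + 0·2 + 3·1 + 0·1 + 5·3 + 0·-2.

32 25 9 -3
28 22 11 20
49 19 21 25
38 20 33 20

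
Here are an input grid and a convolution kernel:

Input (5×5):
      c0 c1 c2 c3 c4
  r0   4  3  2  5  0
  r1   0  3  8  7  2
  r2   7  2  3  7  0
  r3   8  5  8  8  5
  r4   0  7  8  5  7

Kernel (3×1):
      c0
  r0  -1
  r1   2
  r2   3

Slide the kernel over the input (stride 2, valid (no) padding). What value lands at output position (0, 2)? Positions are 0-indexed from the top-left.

4

The receptive field on the input at this output position is [0 / 2 / 0]. Elementwise product with the kernel and sum: 0·-1 + 2·2 + 0·3.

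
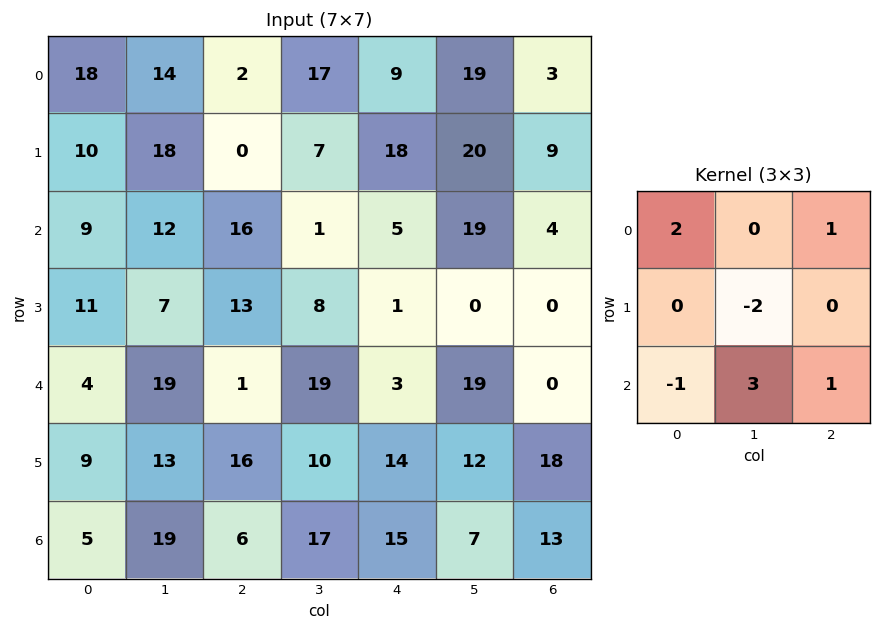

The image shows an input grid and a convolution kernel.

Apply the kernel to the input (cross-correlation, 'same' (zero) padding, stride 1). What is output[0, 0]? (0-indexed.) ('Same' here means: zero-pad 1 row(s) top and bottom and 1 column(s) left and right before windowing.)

12

The receptive field on the zero-padded input at this output position is [0 0 0 / 0 18 14 / 0 10 18]. Elementwise product with the kernel and sum: 0·2 + 0·1 + 18·-2 + 0·-1 + 10·3 + 18·1.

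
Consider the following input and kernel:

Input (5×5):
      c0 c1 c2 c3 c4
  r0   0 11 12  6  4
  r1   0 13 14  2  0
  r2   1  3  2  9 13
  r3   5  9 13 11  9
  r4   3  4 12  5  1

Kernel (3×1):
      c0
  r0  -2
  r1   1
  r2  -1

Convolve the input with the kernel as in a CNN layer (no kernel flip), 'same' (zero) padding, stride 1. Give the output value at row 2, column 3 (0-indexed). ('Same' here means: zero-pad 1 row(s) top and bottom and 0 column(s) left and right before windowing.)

The receptive field on the zero-padded input at this output position is [2 / 9 / 11]. Elementwise product with the kernel and sum: 2·-2 + 9·1 + 11·-1.

-6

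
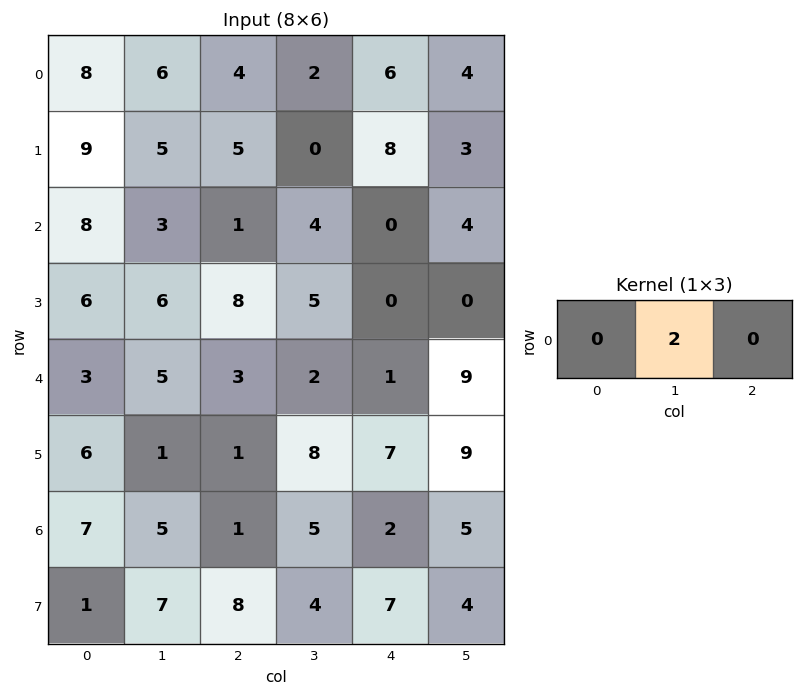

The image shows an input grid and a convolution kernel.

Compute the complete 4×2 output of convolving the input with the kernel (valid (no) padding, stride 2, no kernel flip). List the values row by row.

12 4
6 8
10 4
10 10

Output[0,0]: The receptive field on the input at this output position is [8 6 4]. Elementwise product with the kernel and sum: 6·2.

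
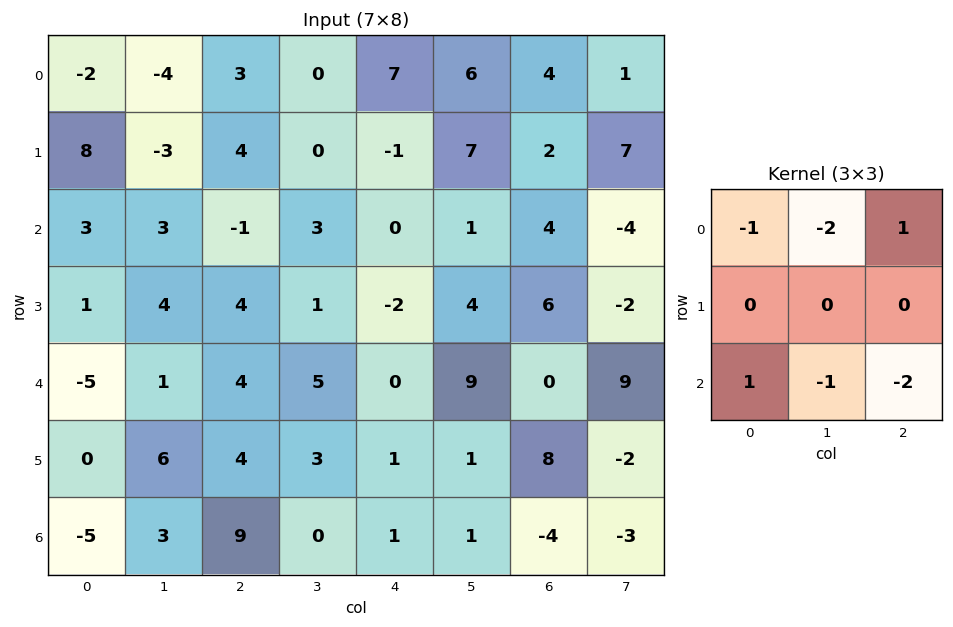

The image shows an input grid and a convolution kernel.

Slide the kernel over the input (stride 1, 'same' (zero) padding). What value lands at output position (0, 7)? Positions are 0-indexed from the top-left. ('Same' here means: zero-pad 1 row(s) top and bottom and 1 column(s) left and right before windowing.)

The receptive field on the zero-padded input at this output position is [0 0 0 / 4 1 0 / 2 7 0]. Elementwise product with the kernel and sum: 0·-1 + 0·-2 + 0·1 + 2·1 + 7·-1 + 0·-2.

-5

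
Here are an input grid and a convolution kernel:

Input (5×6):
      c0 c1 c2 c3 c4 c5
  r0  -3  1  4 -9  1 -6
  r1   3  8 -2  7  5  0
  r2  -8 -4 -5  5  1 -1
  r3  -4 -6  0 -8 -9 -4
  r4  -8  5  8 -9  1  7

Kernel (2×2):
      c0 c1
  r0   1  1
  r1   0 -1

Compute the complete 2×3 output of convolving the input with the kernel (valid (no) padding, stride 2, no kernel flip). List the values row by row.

-10 -12 -5
-6 8 4

Output[0,0]: The receptive field on the input at this output position is [-3 1 / 3 8]. Elementwise product with the kernel and sum: -3·1 + 1·1 + 8·-1.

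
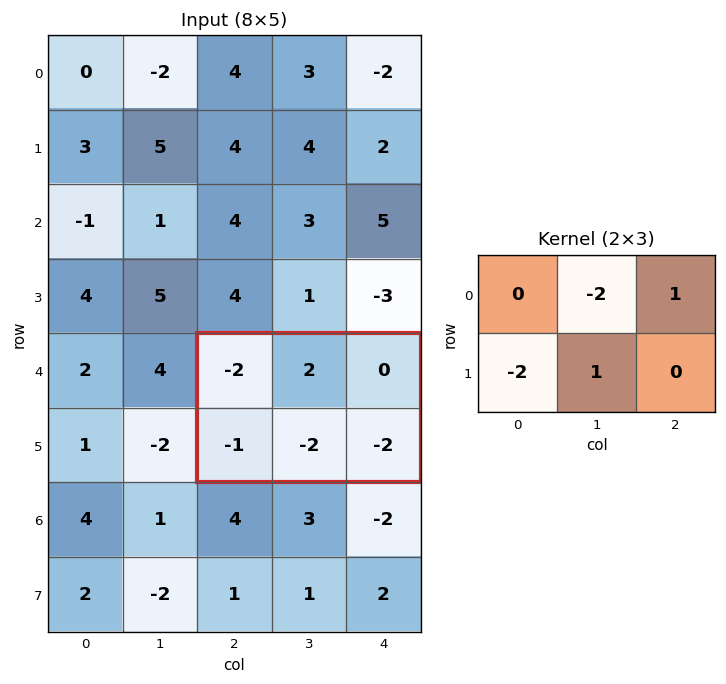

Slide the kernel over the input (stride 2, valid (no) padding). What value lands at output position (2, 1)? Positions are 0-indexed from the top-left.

The receptive field on the input at this output position is [-2 2 0 / -1 -2 -2]. Elementwise product with the kernel and sum: 2·-2 + 0·1 + -1·-2 + -2·1.

-4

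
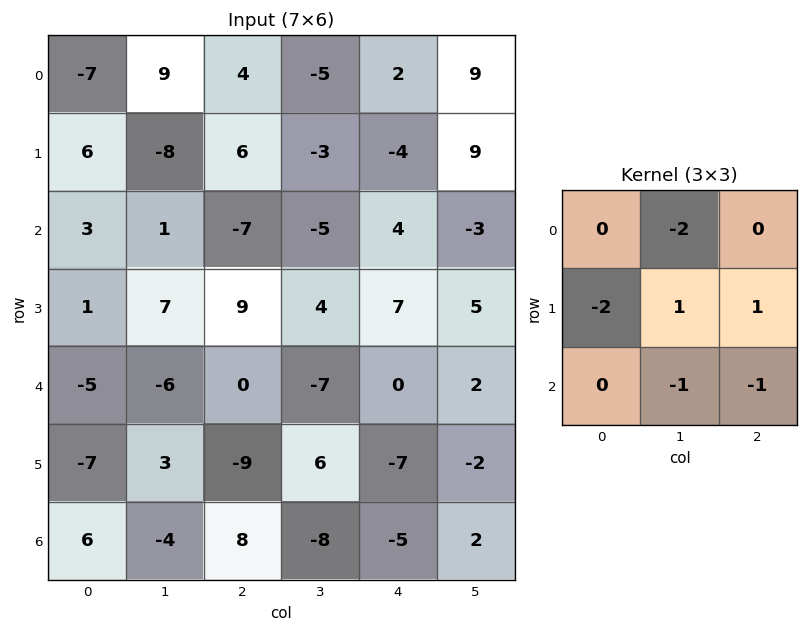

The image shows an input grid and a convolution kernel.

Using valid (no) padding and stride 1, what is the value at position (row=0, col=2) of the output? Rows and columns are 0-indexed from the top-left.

-8

The receptive field on the input at this output position is [4 -5 2 / 6 -3 -4 / -7 -5 4]. Elementwise product with the kernel and sum: -5·-2 + 6·-2 + -3·1 + -4·1 + -5·-1 + 4·-1.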